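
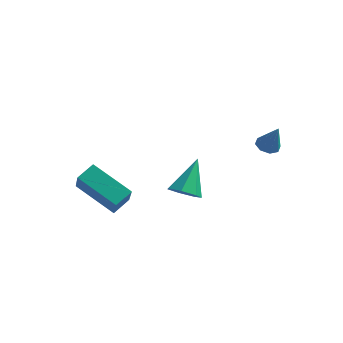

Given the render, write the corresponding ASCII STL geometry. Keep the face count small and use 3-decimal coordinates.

solid 
facet normal -0.392 0.120 -0.912
outer loop
vertex 4.094 3.97 1.822
vertex 3.562 4.056 2.062
vertex 4.013 4.405 1.914
endloop
endfacet
facet normal 0.983 0.184 -0.005
outer loop
vertex 4.094 3.97 1.822
vertex 4.013 4.405 1.914
vertex 4.118 3.884 3.358
endloop
endfacet
facet normal -0.393 0.121 -0.912
outer loop
vertex 4.013 4.405 1.914
vertex 3.562 4.056 2.062
vertex 3.668 4.635 2.093
endloop
endfacet
facet normal 0.619 0.752 0.226
outer loop
vertex 4.013 4.405 1.914
vertex 3.668 4.635 2.093
vertex 4.118 3.884 3.358
endloop
endfacet
facet normal -0.393 0.121 -0.912
outer loop
vertex 3.668 4.635 2.093
vertex 3.562 4.056 2.062
vertex 3.261 4.526 2.254
endloop
endfacet
facet normal -0.025 0.856 0.517
outer loop
vertex 3.668 4.635 2.093
vertex 3.261 4.526 2.254
vertex 4.118 3.884 3.358
endloop
endfacet
facet normal -0.393 0.121 -0.912
outer loop
vertex 3.261 4.526 2.254
vertex 3.562 4.056 2.062
vertex 3.029 4.141 2.303
endloop
endfacet
facet normal -0.572 0.433 0.696
outer loop
vertex 3.261 4.526 2.254
vertex 3.029 4.141 2.303
vertex 4.118 3.884 3.358
endloop
endfacet
facet normal -0.393 0.122 -0.912
outer loop
vertex 3.029 4.141 2.303
vertex 3.562 4.056 2.062
vertex 3.11 3.706 2.21
endloop
endfacet
facet normal -0.702 -0.271 0.658
outer loop
vertex 3.029 4.141 2.303
vertex 3.11 3.706 2.21
vertex 4.118 3.884 3.358
endloop
endfacet
facet normal -0.391 0.119 -0.913
outer loop
vertex 3.11 3.706 2.21
vertex 3.562 4.056 2.062
vertex 3.455 3.476 2.032
endloop
endfacet
facet normal -0.339 -0.838 0.427
outer loop
vertex 3.11 3.706 2.21
vertex 3.455 3.476 2.032
vertex 4.118 3.884 3.358
endloop
endfacet
facet normal -0.393 0.120 -0.912
outer loop
vertex 3.455 3.476 2.032
vertex 3.562 4.056 2.062
vertex 3.862 3.586 1.871
endloop
endfacet
facet normal 0.308 -0.942 0.136
outer loop
vertex 3.455 3.476 2.032
vertex 3.862 3.586 1.871
vertex 4.118 3.884 3.358
endloop
endfacet
facet normal -0.392 0.120 -0.912
outer loop
vertex 3.862 3.586 1.871
vertex 3.562 4.056 2.062
vertex 4.094 3.97 1.822
endloop
endfacet
facet normal 0.853 -0.521 -0.042
outer loop
vertex 3.862 3.586 1.871
vertex 4.094 3.97 1.822
vertex 4.118 3.884 3.358
endloop
endfacet
facet normal -0.366 0.548 -0.752
outer loop
vertex -2.931 -1.492 0.833
vertex -2.617 -0.676 1.275
vertex -1.027 -1.659 -0.216
endloop
endfacet
facet normal -0.321 -0.833 -0.451
outer loop
vertex -0.423 -2.564 1.025
vertex -2.931 -1.492 0.833
vertex -1.027 -1.659 -0.216
endloop
endfacet
facet normal -0.366 0.548 -0.752
outer loop
vertex -1.027 -1.659 -0.216
vertex -2.617 -0.676 1.275
vertex -0.713 -0.843 0.226
endloop
endfacet
facet normal 0.874 -0.076 -0.481
outer loop
vertex -0.713 -0.843 0.226
vertex -0.423 -2.564 1.025
vertex -1.027 -1.659 -0.216
endloop
endfacet
facet normal -0.874 0.076 0.481
outer loop
vertex -2.931 -1.492 0.833
vertex -2.013 -1.581 2.516
vertex -2.617 -0.676 1.275
endloop
endfacet
facet normal -0.321 -0.833 -0.451
outer loop
vertex -2.327 -2.397 2.074
vertex -2.931 -1.492 0.833
vertex -0.423 -2.564 1.025
endloop
endfacet
facet normal -0.874 0.076 0.481
outer loop
vertex -2.327 -2.397 2.074
vertex -2.013 -1.581 2.516
vertex -2.931 -1.492 0.833
endloop
endfacet
facet normal 0.321 0.833 0.451
outer loop
vertex -2.617 -0.676 1.275
vertex -2.013 -1.581 2.516
vertex -0.713 -0.843 0.226
endloop
endfacet
facet normal 0.874 -0.076 -0.481
outer loop
vertex -0.109 -1.748 1.467
vertex -0.423 -2.564 1.025
vertex -0.713 -0.843 0.226
endloop
endfacet
facet normal 0.321 0.833 0.451
outer loop
vertex -0.713 -0.843 0.226
vertex -2.013 -1.581 2.516
vertex -0.109 -1.748 1.467
endloop
endfacet
facet normal 0.366 -0.548 0.752
outer loop
vertex -0.109 -1.748 1.467
vertex -2.327 -2.397 2.074
vertex -0.423 -2.564 1.025
endloop
endfacet
facet normal 0.366 -0.548 0.752
outer loop
vertex -2.013 -1.581 2.516
vertex -2.327 -2.397 2.074
vertex -0.109 -1.748 1.467
endloop
endfacet
facet normal -0.020 -0.666 -0.745
outer loop
vertex 2.684 -0.821 1.349
vertex 1.971 -1.047 1.57
vertex 2.17 -0.487 1.064
endloop
endfacet
facet normal 0.615 0.756 -0.223
outer loop
vertex 2.684 -0.821 1.349
vertex 2.17 -0.487 1.064
vertex 2.009 0.207 2.97
endloop
endfacet
facet normal -0.020 -0.666 -0.745
outer loop
vertex 2.17 -0.487 1.064
vertex 1.971 -1.047 1.57
vertex 1.505 -0.574 1.16
endloop
endfacet
facet normal -0.171 0.921 -0.350
outer loop
vertex 2.17 -0.487 1.064
vertex 1.505 -0.574 1.16
vertex 2.009 0.207 2.97
endloop
endfacet
facet normal -0.020 -0.666 -0.746
outer loop
vertex 1.505 -0.574 1.16
vertex 1.971 -1.047 1.57
vertex 1.192 -1.017 1.564
endloop
endfacet
facet normal -0.823 0.567 -0.016
outer loop
vertex 1.505 -0.574 1.16
vertex 1.192 -1.017 1.564
vertex 2.009 0.207 2.97
endloop
endfacet
facet normal -0.020 -0.667 -0.745
outer loop
vertex 1.192 -1.017 1.564
vertex 1.971 -1.047 1.57
vertex 1.465 -1.482 1.973
endloop
endfacet
facet normal -0.850 -0.037 0.526
outer loop
vertex 1.192 -1.017 1.564
vertex 1.465 -1.482 1.973
vertex 2.009 0.207 2.97
endloop
endfacet
facet normal -0.020 -0.667 -0.745
outer loop
vertex 1.465 -1.482 1.973
vertex 1.971 -1.047 1.57
vertex 2.12 -1.619 2.078
endloop
endfacet
facet normal -0.231 -0.438 0.869
outer loop
vertex 1.465 -1.482 1.973
vertex 2.12 -1.619 2.078
vertex 2.009 0.207 2.97
endloop
endfacet
facet normal -0.020 -0.667 -0.745
outer loop
vertex 2.12 -1.619 2.078
vertex 1.971 -1.047 1.57
vertex 2.662 -1.325 1.8
endloop
endfacet
facet normal 0.567 -0.333 0.753
outer loop
vertex 2.12 -1.619 2.078
vertex 2.662 -1.325 1.8
vertex 2.009 0.207 2.97
endloop
endfacet
facet normal -0.020 -0.666 -0.745
outer loop
vertex 2.662 -1.325 1.8
vertex 1.971 -1.047 1.57
vertex 2.684 -0.821 1.349
endloop
endfacet
facet normal 0.943 0.198 0.267
outer loop
vertex 2.662 -1.325 1.8
vertex 2.684 -0.821 1.349
vertex 2.009 0.207 2.97
endloop
endfacet

endsolid


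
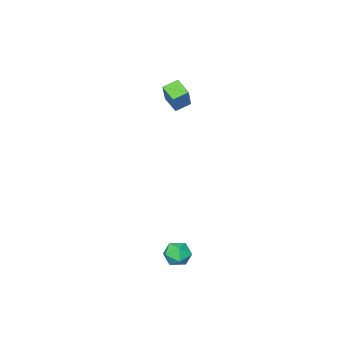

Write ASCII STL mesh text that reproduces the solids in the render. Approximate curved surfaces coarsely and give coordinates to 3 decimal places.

solid 
facet normal -0.894 0.256 0.367
outer loop
vertex -2.988 -3.702 2.984
vertex -2.204 -2.951 4.37
vertex -2.943 -2.843 2.494
endloop
endfacet
facet normal -0.446 -0.426 -0.787
outer loop
vertex -2.156 -3.069 2.17
vertex -2.988 -3.702 2.984
vertex -2.943 -2.843 2.494
endloop
endfacet
facet normal -0.894 0.257 0.367
outer loop
vertex -2.943 -2.843 2.494
vertex -2.204 -2.951 4.37
vertex -2.159 -2.093 3.879
endloop
endfacet
facet normal 0.045 0.868 -0.495
outer loop
vertex -2.159 -2.093 3.879
vertex -2.156 -3.069 2.17
vertex -2.943 -2.843 2.494
endloop
endfacet
facet normal -0.045 -0.867 0.496
outer loop
vertex -2.988 -3.702 2.984
vertex -1.417 -3.177 4.046
vertex -2.204 -2.951 4.37
endloop
endfacet
facet normal -0.445 -0.427 -0.787
outer loop
vertex -2.201 -3.927 2.661
vertex -2.988 -3.702 2.984
vertex -2.156 -3.069 2.17
endloop
endfacet
facet normal -0.045 -0.868 0.495
outer loop
vertex -2.201 -3.927 2.661
vertex -1.417 -3.177 4.046
vertex -2.988 -3.702 2.984
endloop
endfacet
facet normal 0.446 0.427 0.787
outer loop
vertex -2.204 -2.951 4.37
vertex -1.417 -3.177 4.046
vertex -2.159 -2.093 3.879
endloop
endfacet
facet normal 0.045 0.868 -0.495
outer loop
vertex -1.372 -2.318 3.556
vertex -2.156 -3.069 2.17
vertex -2.159 -2.093 3.879
endloop
endfacet
facet normal 0.445 0.426 0.788
outer loop
vertex -2.159 -2.093 3.879
vertex -1.417 -3.177 4.046
vertex -1.372 -2.318 3.556
endloop
endfacet
facet normal 0.894 -0.257 -0.367
outer loop
vertex -1.372 -2.318 3.556
vertex -2.201 -3.927 2.661
vertex -2.156 -3.069 2.17
endloop
endfacet
facet normal 0.894 -0.256 -0.367
outer loop
vertex -1.417 -3.177 4.046
vertex -2.201 -3.927 2.661
vertex -1.372 -2.318 3.556
endloop
endfacet
facet normal -0.898 0.359 0.255
outer loop
vertex 2.79 3.984 -2.509
vertex 2.462 3.406 -2.85
vertex 2.648 3.358 -2.128
endloop
endfacet
facet normal -0.403 0.541 0.738
outer loop
vertex 2.79 3.984 -2.509
vertex 2.648 3.358 -2.128
vertex 3.298 3.713 -2.033
endloop
endfacet
facet normal 0.108 0.909 0.402
outer loop
vertex 2.79 3.984 -2.509
vertex 3.298 3.713 -2.033
vertex 3.513 3.981 -2.696
endloop
endfacet
facet normal -0.070 0.956 -0.287
outer loop
vertex 2.79 3.984 -2.509
vertex 3.513 3.981 -2.696
vertex 2.997 3.792 -3.2
endloop
endfacet
facet normal -0.691 0.616 -0.378
outer loop
vertex 2.79 3.984 -2.509
vertex 2.997 3.792 -3.2
vertex 2.462 3.406 -2.85
endloop
endfacet
facet normal -0.112 -0.060 0.992
outer loop
vertex 3.298 3.713 -2.033
vertex 2.648 3.358 -2.128
vertex 3.283 2.968 -2.08
endloop
endfacet
facet normal -0.911 -0.354 0.211
outer loop
vertex 2.648 3.358 -2.128
vertex 2.462 3.406 -2.85
vertex 2.767 2.779 -2.584
endloop
endfacet
facet normal -0.578 0.063 -0.814
outer loop
vertex 2.462 3.406 -2.85
vertex 2.997 3.792 -3.2
vertex 2.982 3.047 -3.247
endloop
endfacet
facet normal 0.426 0.612 -0.666
outer loop
vertex 2.997 3.792 -3.2
vertex 3.513 3.981 -2.696
vertex 3.632 3.402 -3.152
endloop
endfacet
facet normal 0.714 0.538 0.449
outer loop
vertex 3.513 3.981 -2.696
vertex 3.298 3.713 -2.033
vertex 3.818 3.354 -2.43
endloop
endfacet
facet normal 0.070 -0.956 0.287
outer loop
vertex 3.49 2.776 -2.771
vertex 3.283 2.968 -2.08
vertex 2.767 2.779 -2.584
endloop
endfacet
facet normal -0.108 -0.909 -0.402
outer loop
vertex 3.49 2.776 -2.771
vertex 2.767 2.779 -2.584
vertex 2.982 3.047 -3.247
endloop
endfacet
facet normal 0.403 -0.541 -0.738
outer loop
vertex 3.49 2.776 -2.771
vertex 2.982 3.047 -3.247
vertex 3.632 3.402 -3.152
endloop
endfacet
facet normal 0.898 -0.359 -0.255
outer loop
vertex 3.49 2.776 -2.771
vertex 3.632 3.402 -3.152
vertex 3.818 3.354 -2.43
endloop
endfacet
facet normal 0.691 -0.616 0.378
outer loop
vertex 3.49 2.776 -2.771
vertex 3.818 3.354 -2.43
vertex 3.283 2.968 -2.08
endloop
endfacet
facet normal -0.426 -0.612 0.666
outer loop
vertex 2.767 2.779 -2.584
vertex 3.283 2.968 -2.08
vertex 2.648 3.358 -2.128
endloop
endfacet
facet normal -0.714 -0.538 -0.449
outer loop
vertex 2.982 3.047 -3.247
vertex 2.767 2.779 -2.584
vertex 2.462 3.406 -2.85
endloop
endfacet
facet normal 0.112 0.060 -0.992
outer loop
vertex 3.632 3.402 -3.152
vertex 2.982 3.047 -3.247
vertex 2.997 3.792 -3.2
endloop
endfacet
facet normal 0.911 0.354 -0.211
outer loop
vertex 3.818 3.354 -2.43
vertex 3.632 3.402 -3.152
vertex 3.513 3.981 -2.696
endloop
endfacet
facet normal 0.578 -0.063 0.814
outer loop
vertex 3.283 2.968 -2.08
vertex 3.818 3.354 -2.43
vertex 3.298 3.713 -2.033
endloop
endfacet

endsolid


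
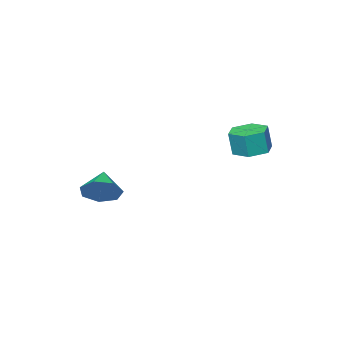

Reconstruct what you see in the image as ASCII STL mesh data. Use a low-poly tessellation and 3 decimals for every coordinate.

solid 
facet normal 0.596 0.606 -0.527
outer loop
vertex 1.328 -2.832 -1.245
vertex 0.783 -3.0 -2.054
vertex 0.671 -2.294 -1.369
endloop
endfacet
facet normal -0.111 0.092 0.990
outer loop
vertex 1.328 -2.832 -1.245
vertex 0.671 -2.294 -1.369
vertex -0.063 -3.86 -1.306
endloop
endfacet
facet normal 0.596 0.606 -0.527
outer loop
vertex 0.671 -2.294 -1.369
vertex 0.783 -3.0 -2.054
vertex 0.098 -2.287 -2.009
endloop
endfacet
facet normal -0.696 0.351 0.627
outer loop
vertex 0.671 -2.294 -1.369
vertex 0.098 -2.287 -2.009
vertex -0.063 -3.86 -1.306
endloop
endfacet
facet normal 0.596 0.606 -0.527
outer loop
vertex 0.098 -2.287 -2.009
vertex 0.783 -3.0 -2.054
vertex 0.041 -2.817 -2.683
endloop
endfacet
facet normal -0.995 0.103 0.003
outer loop
vertex 0.098 -2.287 -2.009
vertex 0.041 -2.817 -2.683
vertex -0.063 -3.86 -1.306
endloop
endfacet
facet normal 0.596 0.606 -0.527
outer loop
vertex 0.041 -2.817 -2.683
vertex 0.783 -3.0 -2.054
vertex 0.543 -3.485 -2.883
endloop
endfacet
facet normal -0.783 -0.465 -0.412
outer loop
vertex 0.041 -2.817 -2.683
vertex 0.543 -3.485 -2.883
vertex -0.063 -3.86 -1.306
endloop
endfacet
facet normal 0.595 0.606 -0.527
outer loop
vertex 0.543 -3.485 -2.883
vertex 0.783 -3.0 -2.054
vertex 1.226 -3.787 -2.459
endloop
endfacet
facet normal -0.220 -0.927 -0.305
outer loop
vertex 0.543 -3.485 -2.883
vertex 1.226 -3.787 -2.459
vertex -0.063 -3.86 -1.306
endloop
endfacet
facet normal 0.596 0.606 -0.527
outer loop
vertex 1.226 -3.787 -2.459
vertex 0.783 -3.0 -2.054
vertex 1.575 -3.497 -1.73
endloop
endfacet
facet normal 0.269 -0.932 0.242
outer loop
vertex 1.226 -3.787 -2.459
vertex 1.575 -3.497 -1.73
vertex -0.063 -3.86 -1.306
endloop
endfacet
facet normal 0.596 0.606 -0.527
outer loop
vertex 1.575 -3.497 -1.73
vertex 0.783 -3.0 -2.054
vertex 1.328 -2.832 -1.245
endloop
endfacet
facet normal 0.318 -0.479 0.818
outer loop
vertex 1.575 -3.497 -1.73
vertex 1.328 -2.832 -1.245
vertex -0.063 -3.86 -1.306
endloop
endfacet
facet normal -0.148 0.069 -0.987
outer loop
vertex -2.278 2.134 0.911
vertex -3.09 2.492 1.058
vertex -2.37 3.026 0.987
endloop
endfacet
facet normal 0.984 0.113 -0.140
outer loop
vertex -2.278 2.134 0.911
vertex -2.37 3.026 0.987
vertex -2.097 2.05 2.115
endloop
endfacet
facet normal 0.984 0.113 -0.140
outer loop
vertex -2.097 2.05 2.115
vertex -2.37 3.026 0.987
vertex -2.189 2.942 2.191
endloop
endfacet
facet normal 0.148 -0.069 0.987
outer loop
vertex -2.097 2.05 2.115
vertex -2.189 2.942 2.191
vertex -2.91 2.408 2.262
endloop
endfacet
facet normal -0.148 0.069 -0.987
outer loop
vertex -2.37 3.026 0.987
vertex -3.09 2.492 1.058
vertex -3.182 3.384 1.134
endloop
endfacet
facet normal 0.404 0.915 0.003
outer loop
vertex -2.37 3.026 0.987
vertex -3.182 3.384 1.134
vertex -2.189 2.942 2.191
endloop
endfacet
facet normal 0.404 0.915 0.003
outer loop
vertex -2.189 2.942 2.191
vertex -3.182 3.384 1.134
vertex -3.001 3.3 2.338
endloop
endfacet
facet normal 0.148 -0.069 0.987
outer loop
vertex -2.189 2.942 2.191
vertex -3.001 3.3 2.338
vertex -2.91 2.408 2.262
endloop
endfacet
facet normal -0.148 0.069 -0.987
outer loop
vertex -3.182 3.384 1.134
vertex -3.09 2.492 1.058
vertex -3.903 2.85 1.205
endloop
endfacet
facet normal -0.580 0.802 0.143
outer loop
vertex -3.182 3.384 1.134
vertex -3.903 2.85 1.205
vertex -3.001 3.3 2.338
endloop
endfacet
facet normal -0.580 0.802 0.143
outer loop
vertex -3.001 3.3 2.338
vertex -3.903 2.85 1.205
vertex -3.722 2.766 2.409
endloop
endfacet
facet normal 0.148 -0.069 0.987
outer loop
vertex -3.001 3.3 2.338
vertex -3.722 2.766 2.409
vertex -2.91 2.408 2.262
endloop
endfacet
facet normal -0.148 0.069 -0.987
outer loop
vertex -3.903 2.85 1.205
vertex -3.09 2.492 1.058
vertex -3.811 1.958 1.129
endloop
endfacet
facet normal -0.984 -0.113 0.140
outer loop
vertex -3.903 2.85 1.205
vertex -3.811 1.958 1.129
vertex -3.722 2.766 2.409
endloop
endfacet
facet normal -0.984 -0.113 0.140
outer loop
vertex -3.722 2.766 2.409
vertex -3.811 1.958 1.129
vertex -3.63 1.874 2.333
endloop
endfacet
facet normal 0.148 -0.069 0.987
outer loop
vertex -3.722 2.766 2.409
vertex -3.63 1.874 2.333
vertex -2.91 2.408 2.262
endloop
endfacet
facet normal -0.148 0.069 -0.987
outer loop
vertex -3.811 1.958 1.129
vertex -3.09 2.492 1.058
vertex -2.999 1.6 0.982
endloop
endfacet
facet normal -0.404 -0.915 -0.003
outer loop
vertex -3.811 1.958 1.129
vertex -2.999 1.6 0.982
vertex -3.63 1.874 2.333
endloop
endfacet
facet normal -0.404 -0.915 -0.003
outer loop
vertex -3.63 1.874 2.333
vertex -2.999 1.6 0.982
vertex -2.818 1.516 2.186
endloop
endfacet
facet normal 0.148 -0.069 0.987
outer loop
vertex -3.63 1.874 2.333
vertex -2.818 1.516 2.186
vertex -2.91 2.408 2.262
endloop
endfacet
facet normal -0.148 0.069 -0.987
outer loop
vertex -2.999 1.6 0.982
vertex -3.09 2.492 1.058
vertex -2.278 2.134 0.911
endloop
endfacet
facet normal 0.580 -0.802 -0.143
outer loop
vertex -2.999 1.6 0.982
vertex -2.278 2.134 0.911
vertex -2.818 1.516 2.186
endloop
endfacet
facet normal 0.580 -0.802 -0.143
outer loop
vertex -2.818 1.516 2.186
vertex -2.278 2.134 0.911
vertex -2.097 2.05 2.115
endloop
endfacet
facet normal 0.148 -0.069 0.987
outer loop
vertex -2.818 1.516 2.186
vertex -2.097 2.05 2.115
vertex -2.91 2.408 2.262
endloop
endfacet

endsolid


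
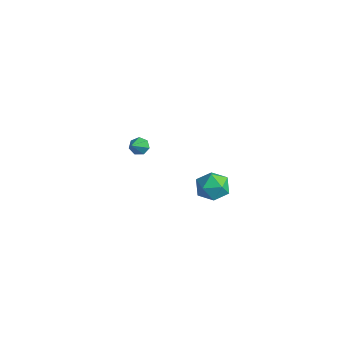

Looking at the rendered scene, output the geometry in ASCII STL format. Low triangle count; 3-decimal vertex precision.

solid 
facet normal -0.527 0.569 -0.632
outer loop
vertex 0.215 -2.766 2.938
vertex -0.217 -2.772 3.293
vertex 0.207 -2.409 3.266
endloop
endfacet
facet normal 0.957 0.207 -0.202
outer loop
vertex 0.215 -2.766 2.938
vertex 0.207 -2.409 3.266
vertex 0.777 -3.848 4.487
endloop
endfacet
facet normal -0.527 0.568 -0.632
outer loop
vertex 0.207 -2.409 3.266
vertex -0.217 -2.772 3.293
vertex -0.121 -2.325 3.615
endloop
endfacet
facet normal 0.636 0.630 0.446
outer loop
vertex 0.207 -2.409 3.266
vertex -0.121 -2.325 3.615
vertex 0.777 -3.848 4.487
endloop
endfacet
facet normal -0.527 0.568 -0.632
outer loop
vertex -0.121 -2.325 3.615
vertex -0.217 -2.772 3.293
vertex -0.521 -2.578 3.721
endloop
endfacet
facet normal -0.062 0.468 0.882
outer loop
vertex -0.121 -2.325 3.615
vertex -0.521 -2.578 3.721
vertex 0.777 -3.848 4.487
endloop
endfacet
facet normal -0.527 0.568 -0.632
outer loop
vertex -0.521 -2.578 3.721
vertex -0.217 -2.772 3.293
vertex -0.693 -2.978 3.505
endloop
endfacet
facet normal -0.611 -0.156 0.776
outer loop
vertex -0.521 -2.578 3.721
vertex -0.693 -2.978 3.505
vertex 0.777 -3.848 4.487
endloop
endfacet
facet normal -0.527 0.569 -0.631
outer loop
vertex -0.693 -2.978 3.505
vertex -0.217 -2.772 3.293
vertex -0.507 -3.223 3.129
endloop
endfacet
facet normal -0.598 -0.774 0.209
outer loop
vertex -0.693 -2.978 3.505
vertex -0.507 -3.223 3.129
vertex 0.777 -3.848 4.487
endloop
endfacet
facet normal -0.527 0.568 -0.632
outer loop
vertex -0.507 -3.223 3.129
vertex -0.217 -2.772 3.293
vertex -0.102 -3.129 2.876
endloop
endfacet
facet normal -0.032 -0.919 -0.393
outer loop
vertex -0.507 -3.223 3.129
vertex -0.102 -3.129 2.876
vertex 0.777 -3.848 4.487
endloop
endfacet
facet normal -0.527 0.568 -0.632
outer loop
vertex -0.102 -3.129 2.876
vertex -0.217 -2.772 3.293
vertex 0.215 -2.766 2.938
endloop
endfacet
facet normal 0.662 -0.480 -0.575
outer loop
vertex -0.102 -3.129 2.876
vertex 0.215 -2.766 2.938
vertex 0.777 -3.848 4.487
endloop
endfacet
facet normal 0.405 0.348 0.846
outer loop
vertex -1.284 3.57 -2.924
vertex -1.545 2.658 -2.424
vertex -0.596 2.748 -2.916
endloop
endfacet
facet normal 0.736 0.619 0.274
outer loop
vertex -1.284 3.57 -2.924
vertex -0.596 2.748 -2.916
vertex -0.74 3.317 -3.813
endloop
endfacet
facet normal 0.250 0.961 -0.121
outer loop
vertex -1.284 3.57 -2.924
vertex -0.74 3.317 -3.813
vertex -1.778 3.579 -3.876
endloop
endfacet
facet normal -0.381 0.901 0.206
outer loop
vertex -1.284 3.57 -2.924
vertex -1.778 3.579 -3.876
vertex -2.276 3.172 -3.018
endloop
endfacet
facet normal -0.286 0.522 0.804
outer loop
vertex -1.284 3.57 -2.924
vertex -2.276 3.172 -3.018
vertex -1.545 2.658 -2.424
endloop
endfacet
facet normal 0.991 0.076 -0.111
outer loop
vertex -0.74 3.317 -3.813
vertex -0.596 2.748 -2.916
vertex -0.664 2.248 -3.862
endloop
endfacet
facet normal 0.456 -0.363 0.813
outer loop
vertex -0.596 2.748 -2.916
vertex -1.545 2.658 -2.424
vertex -1.162 1.841 -3.004
endloop
endfacet
facet normal -0.662 -0.081 0.745
outer loop
vertex -1.545 2.658 -2.424
vertex -2.276 3.172 -3.018
vertex -2.2 2.103 -3.067
endloop
endfacet
facet normal -0.817 0.532 -0.222
outer loop
vertex -2.276 3.172 -3.018
vertex -1.778 3.579 -3.876
vertex -2.344 2.672 -3.964
endloop
endfacet
facet normal 0.204 0.629 -0.751
outer loop
vertex -1.778 3.579 -3.876
vertex -0.74 3.317 -3.813
vertex -1.395 2.762 -4.456
endloop
endfacet
facet normal 0.381 -0.901 -0.206
outer loop
vertex -1.656 1.85 -3.956
vertex -0.664 2.248 -3.862
vertex -1.162 1.841 -3.004
endloop
endfacet
facet normal -0.250 -0.961 0.121
outer loop
vertex -1.656 1.85 -3.956
vertex -1.162 1.841 -3.004
vertex -2.2 2.103 -3.067
endloop
endfacet
facet normal -0.736 -0.619 -0.274
outer loop
vertex -1.656 1.85 -3.956
vertex -2.2 2.103 -3.067
vertex -2.344 2.672 -3.964
endloop
endfacet
facet normal -0.405 -0.348 -0.846
outer loop
vertex -1.656 1.85 -3.956
vertex -2.344 2.672 -3.964
vertex -1.395 2.762 -4.456
endloop
endfacet
facet normal 0.286 -0.522 -0.804
outer loop
vertex -1.656 1.85 -3.956
vertex -1.395 2.762 -4.456
vertex -0.664 2.248 -3.862
endloop
endfacet
facet normal 0.817 -0.532 0.222
outer loop
vertex -1.162 1.841 -3.004
vertex -0.664 2.248 -3.862
vertex -0.596 2.748 -2.916
endloop
endfacet
facet normal -0.204 -0.629 0.751
outer loop
vertex -2.2 2.103 -3.067
vertex -1.162 1.841 -3.004
vertex -1.545 2.658 -2.424
endloop
endfacet
facet normal -0.991 -0.076 0.111
outer loop
vertex -2.344 2.672 -3.964
vertex -2.2 2.103 -3.067
vertex -2.276 3.172 -3.018
endloop
endfacet
facet normal -0.456 0.363 -0.813
outer loop
vertex -1.395 2.762 -4.456
vertex -2.344 2.672 -3.964
vertex -1.778 3.579 -3.876
endloop
endfacet
facet normal 0.662 0.081 -0.745
outer loop
vertex -0.664 2.248 -3.862
vertex -1.395 2.762 -4.456
vertex -0.74 3.317 -3.813
endloop
endfacet

endsolid


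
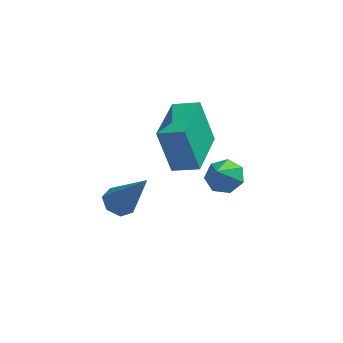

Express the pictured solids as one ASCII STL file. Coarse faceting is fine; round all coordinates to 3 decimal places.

solid 
facet normal -0.953 0.090 -0.288
outer loop
vertex -2.638 -2.23 2.067
vertex -2.413 -0.073 1.997
vertex -2.077 -2.35 0.172
endloop
endfacet
facet normal -0.103 -0.994 0.032
outer loop
vertex -1.047 -2.447 0.483
vertex -2.638 -2.23 2.067
vertex -2.077 -2.35 0.172
endloop
endfacet
facet normal -0.953 0.090 -0.288
outer loop
vertex -2.077 -2.35 0.172
vertex -2.413 -0.073 1.997
vertex -1.852 -0.193 0.102
endloop
endfacet
facet normal 0.283 -0.061 -0.957
outer loop
vertex -1.852 -0.193 0.102
vertex -1.047 -2.447 0.483
vertex -2.077 -2.35 0.172
endloop
endfacet
facet normal -0.283 0.061 0.957
outer loop
vertex -2.638 -2.23 2.067
vertex -1.383 -0.17 2.308
vertex -2.413 -0.073 1.997
endloop
endfacet
facet normal -0.103 -0.994 0.032
outer loop
vertex -1.608 -2.327 2.378
vertex -2.638 -2.23 2.067
vertex -1.047 -2.447 0.483
endloop
endfacet
facet normal -0.283 0.061 0.957
outer loop
vertex -1.608 -2.327 2.378
vertex -1.383 -0.17 2.308
vertex -2.638 -2.23 2.067
endloop
endfacet
facet normal 0.103 0.994 -0.032
outer loop
vertex -2.413 -0.073 1.997
vertex -1.383 -0.17 2.308
vertex -1.852 -0.193 0.102
endloop
endfacet
facet normal 0.283 -0.061 -0.957
outer loop
vertex -0.822 -0.29 0.413
vertex -1.047 -2.447 0.483
vertex -1.852 -0.193 0.102
endloop
endfacet
facet normal 0.103 0.994 -0.032
outer loop
vertex -1.852 -0.193 0.102
vertex -1.383 -0.17 2.308
vertex -0.822 -0.29 0.413
endloop
endfacet
facet normal 0.953 -0.090 0.288
outer loop
vertex -0.822 -0.29 0.413
vertex -1.608 -2.327 2.378
vertex -1.047 -2.447 0.483
endloop
endfacet
facet normal 0.953 -0.090 0.288
outer loop
vertex -1.383 -0.17 2.308
vertex -1.608 -2.327 2.378
vertex -0.822 -0.29 0.413
endloop
endfacet
facet normal 0.167 0.627 -0.761
outer loop
vertex 0.141 0.926 -3.044
vertex -0.617 1.179 -3.002
vertex 0.026 1.467 -2.624
endloop
endfacet
facet normal 0.757 -0.293 0.584
outer loop
vertex 0.141 0.926 -3.044
vertex 0.026 1.467 -2.624
vertex -0.823 0.401 -2.058
endloop
endfacet
facet normal 0.167 0.626 -0.761
outer loop
vertex 0.026 1.467 -2.624
vertex -0.617 1.179 -3.002
vertex -0.573 1.791 -2.489
endloop
endfacet
facet normal 0.329 0.225 0.917
outer loop
vertex 0.026 1.467 -2.624
vertex -0.573 1.791 -2.489
vertex -0.823 0.401 -2.058
endloop
endfacet
facet normal 0.166 0.626 -0.762
outer loop
vertex -0.573 1.791 -2.489
vertex -0.617 1.179 -3.002
vertex -1.205 1.653 -2.74
endloop
endfacet
facet normal -0.410 0.337 0.848
outer loop
vertex -0.573 1.791 -2.489
vertex -1.205 1.653 -2.74
vertex -0.823 0.401 -2.058
endloop
endfacet
facet normal 0.166 0.627 -0.761
outer loop
vertex -1.205 1.653 -2.74
vertex -0.617 1.179 -3.002
vertex -1.394 1.158 -3.189
endloop
endfacet
facet normal -0.903 -0.043 0.427
outer loop
vertex -1.205 1.653 -2.74
vertex -1.394 1.158 -3.189
vertex -0.823 0.401 -2.058
endloop
endfacet
facet normal 0.166 0.627 -0.761
outer loop
vertex -1.394 1.158 -3.189
vertex -0.617 1.179 -3.002
vertex -0.998 0.679 -3.497
endloop
endfacet
facet normal -0.779 -0.627 -0.026
outer loop
vertex -1.394 1.158 -3.189
vertex -0.998 0.679 -3.497
vertex -0.823 0.401 -2.058
endloop
endfacet
facet normal 0.167 0.627 -0.761
outer loop
vertex -0.998 0.679 -3.497
vertex -0.617 1.179 -3.002
vertex -0.314 0.576 -3.432
endloop
endfacet
facet normal -0.131 -0.976 -0.173
outer loop
vertex -0.998 0.679 -3.497
vertex -0.314 0.576 -3.432
vertex -0.823 0.401 -2.058
endloop
endfacet
facet normal 0.167 0.627 -0.761
outer loop
vertex -0.314 0.576 -3.432
vertex -0.617 1.179 -3.002
vertex 0.141 0.926 -3.044
endloop
endfacet
facet normal 0.552 -0.828 0.099
outer loop
vertex -0.314 0.576 -3.432
vertex 0.141 0.926 -3.044
vertex -0.823 0.401 -2.058
endloop
endfacet
facet normal -0.512 0.220 -0.830
outer loop
vertex -3.241 -3.299 -0.862
vertex -3.743 -3.692 -0.657
vertex -3.65 -3.039 -0.541
endloop
endfacet
facet normal 0.613 0.776 0.152
outer loop
vertex -3.241 -3.299 -0.862
vertex -3.65 -3.039 -0.541
vertex -2.637 -4.168 1.137
endloop
endfacet
facet normal -0.512 0.220 -0.830
outer loop
vertex -3.65 -3.039 -0.541
vertex -3.743 -3.692 -0.657
vertex -4.129 -3.271 -0.307
endloop
endfacet
facet normal -0.096 0.798 0.595
outer loop
vertex -3.65 -3.039 -0.541
vertex -4.129 -3.271 -0.307
vertex -2.637 -4.168 1.137
endloop
endfacet
facet normal -0.512 0.220 -0.830
outer loop
vertex -4.129 -3.271 -0.307
vertex -3.743 -3.692 -0.657
vertex -4.318 -3.82 -0.336
endloop
endfacet
facet normal -0.628 0.176 0.758
outer loop
vertex -4.129 -3.271 -0.307
vertex -4.318 -3.82 -0.336
vertex -2.637 -4.168 1.137
endloop
endfacet
facet normal -0.512 0.221 -0.830
outer loop
vertex -4.318 -3.82 -0.336
vertex -3.743 -3.692 -0.657
vertex -4.074 -4.273 -0.607
endloop
endfacet
facet normal -0.584 -0.625 0.519
outer loop
vertex -4.318 -3.82 -0.336
vertex -4.074 -4.273 -0.607
vertex -2.637 -4.168 1.137
endloop
endfacet
facet normal -0.512 0.220 -0.830
outer loop
vertex -4.074 -4.273 -0.607
vertex -3.743 -3.692 -0.657
vertex -3.581 -4.289 -0.915
endloop
endfacet
facet normal 0.003 -0.998 0.057
outer loop
vertex -4.074 -4.273 -0.607
vertex -3.581 -4.289 -0.915
vertex -2.637 -4.168 1.137
endloop
endfacet
facet normal -0.512 0.220 -0.830
outer loop
vertex -3.581 -4.289 -0.915
vertex -3.743 -3.692 -0.657
vertex -3.21 -3.856 -1.029
endloop
endfacet
facet normal 0.692 -0.666 -0.279
outer loop
vertex -3.581 -4.289 -0.915
vertex -3.21 -3.856 -1.029
vertex -2.637 -4.168 1.137
endloop
endfacet
facet normal -0.512 0.220 -0.830
outer loop
vertex -3.21 -3.856 -1.029
vertex -3.743 -3.692 -0.657
vertex -3.241 -3.299 -0.862
endloop
endfacet
facet normal 0.963 0.125 -0.237
outer loop
vertex -3.21 -3.856 -1.029
vertex -3.241 -3.299 -0.862
vertex -2.637 -4.168 1.137
endloop
endfacet

endsolid


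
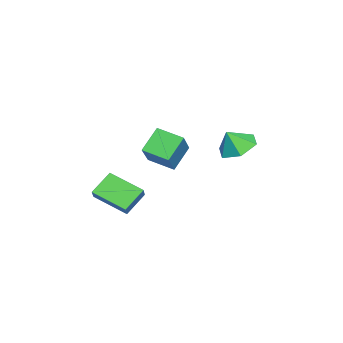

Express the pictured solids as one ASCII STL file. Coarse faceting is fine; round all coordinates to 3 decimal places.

solid 
facet normal -0.672 -0.090 -0.735
outer loop
vertex 0.172 -3.754 -3.05
vertex -0.891 -3.084 -2.16
vertex 0.726 -1.899 -3.783
endloop
endfacet
facet normal 0.690 -0.435 -0.579
outer loop
vertex 1.351 -1.816 -3.1
vertex 0.172 -3.754 -3.05
vertex 0.726 -1.899 -3.783
endloop
endfacet
facet normal -0.672 -0.090 -0.735
outer loop
vertex 0.726 -1.899 -3.783
vertex -0.891 -3.084 -2.16
vertex -0.337 -1.23 -2.893
endloop
endfacet
facet normal 0.268 0.896 -0.354
outer loop
vertex -0.337 -1.23 -2.893
vertex 1.351 -1.816 -3.1
vertex 0.726 -1.899 -3.783
endloop
endfacet
facet normal -0.268 -0.896 0.354
outer loop
vertex 0.172 -3.754 -3.05
vertex -0.266 -3.001 -1.477
vertex -0.891 -3.084 -2.16
endloop
endfacet
facet normal 0.690 -0.435 -0.578
outer loop
vertex 0.797 -3.67 -2.367
vertex 0.172 -3.754 -3.05
vertex 1.351 -1.816 -3.1
endloop
endfacet
facet normal -0.267 -0.896 0.355
outer loop
vertex 0.797 -3.67 -2.367
vertex -0.266 -3.001 -1.477
vertex 0.172 -3.754 -3.05
endloop
endfacet
facet normal -0.690 0.435 0.579
outer loop
vertex -0.891 -3.084 -2.16
vertex -0.266 -3.001 -1.477
vertex -0.337 -1.23 -2.893
endloop
endfacet
facet normal 0.267 0.896 -0.355
outer loop
vertex 0.288 -1.146 -2.21
vertex 1.351 -1.816 -3.1
vertex -0.337 -1.23 -2.893
endloop
endfacet
facet normal -0.690 0.435 0.578
outer loop
vertex -0.337 -1.23 -2.893
vertex -0.266 -3.001 -1.477
vertex 0.288 -1.146 -2.21
endloop
endfacet
facet normal 0.672 0.090 0.735
outer loop
vertex 0.288 -1.146 -2.21
vertex 0.797 -3.67 -2.367
vertex 1.351 -1.816 -3.1
endloop
endfacet
facet normal 0.672 0.090 0.735
outer loop
vertex -0.266 -3.001 -1.477
vertex 0.797 -3.67 -2.367
vertex 0.288 -1.146 -2.21
endloop
endfacet
facet normal -0.660 0.333 0.674
outer loop
vertex -0.23 -0.557 2.002
vertex 0.095 0.857 1.621
vertex -1.77 -0.603 0.517
endloop
endfacet
facet normal -0.217 -0.942 0.254
outer loop
vertex -0.715 -1.137 -0.561
vertex -0.23 -0.557 2.002
vertex -1.77 -0.603 0.517
endloop
endfacet
facet normal -0.660 0.333 0.674
outer loop
vertex -1.77 -0.603 0.517
vertex 0.095 0.857 1.621
vertex -1.445 0.811 0.136
endloop
endfacet
facet normal -0.720 -0.022 -0.694
outer loop
vertex -1.445 0.811 0.136
vertex -0.715 -1.137 -0.561
vertex -1.77 -0.603 0.517
endloop
endfacet
facet normal 0.720 0.022 0.694
outer loop
vertex -0.23 -0.557 2.002
vertex 1.15 0.323 0.543
vertex 0.095 0.857 1.621
endloop
endfacet
facet normal -0.217 -0.942 0.254
outer loop
vertex 0.825 -1.091 0.924
vertex -0.23 -0.557 2.002
vertex -0.715 -1.137 -0.561
endloop
endfacet
facet normal 0.720 0.022 0.694
outer loop
vertex 0.825 -1.091 0.924
vertex 1.15 0.323 0.543
vertex -0.23 -0.557 2.002
endloop
endfacet
facet normal 0.217 0.942 -0.254
outer loop
vertex 0.095 0.857 1.621
vertex 1.15 0.323 0.543
vertex -1.445 0.811 0.136
endloop
endfacet
facet normal -0.720 -0.022 -0.694
outer loop
vertex -0.39 0.277 -0.942
vertex -0.715 -1.137 -0.561
vertex -1.445 0.811 0.136
endloop
endfacet
facet normal 0.217 0.942 -0.254
outer loop
vertex -1.445 0.811 0.136
vertex 1.15 0.323 0.543
vertex -0.39 0.277 -0.942
endloop
endfacet
facet normal 0.660 -0.333 -0.674
outer loop
vertex -0.39 0.277 -0.942
vertex 0.825 -1.091 0.924
vertex -0.715 -1.137 -0.561
endloop
endfacet
facet normal 0.660 -0.333 -0.674
outer loop
vertex 1.15 0.323 0.543
vertex 0.825 -1.091 0.924
vertex -0.39 0.277 -0.942
endloop
endfacet
facet normal -0.223 0.432 -0.874
outer loop
vertex 1.366 3.931 1.343
vertex 0.323 3.596 1.443
vertex 0.628 4.572 1.848
endloop
endfacet
facet normal 0.696 0.279 0.662
outer loop
vertex 1.366 3.931 1.343
vertex 0.628 4.572 1.848
vertex 0.597 3.064 2.517
endloop
endfacet
facet normal -0.223 0.432 -0.874
outer loop
vertex 0.628 4.572 1.848
vertex 0.323 3.596 1.443
vertex -0.415 4.237 1.948
endloop
endfacet
facet normal -0.043 0.406 0.913
outer loop
vertex 0.628 4.572 1.848
vertex -0.415 4.237 1.948
vertex 0.597 3.064 2.517
endloop
endfacet
facet normal -0.223 0.432 -0.874
outer loop
vertex -0.415 4.237 1.948
vertex 0.323 3.596 1.443
vertex -0.72 3.261 1.543
endloop
endfacet
facet normal -0.602 -0.138 0.786
outer loop
vertex -0.415 4.237 1.948
vertex -0.72 3.261 1.543
vertex 0.597 3.064 2.517
endloop
endfacet
facet normal -0.223 0.433 -0.873
outer loop
vertex -0.72 3.261 1.543
vertex 0.323 3.596 1.443
vertex 0.018 2.62 1.037
endloop
endfacet
facet normal -0.423 -0.809 0.408
outer loop
vertex -0.72 3.261 1.543
vertex 0.018 2.62 1.037
vertex 0.597 3.064 2.517
endloop
endfacet
facet normal -0.223 0.433 -0.873
outer loop
vertex 0.018 2.62 1.037
vertex 0.323 3.596 1.443
vertex 1.06 2.956 0.937
endloop
endfacet
facet normal 0.317 -0.935 0.157
outer loop
vertex 0.018 2.62 1.037
vertex 1.06 2.956 0.937
vertex 0.597 3.064 2.517
endloop
endfacet
facet normal -0.223 0.434 -0.873
outer loop
vertex 1.06 2.956 0.937
vertex 0.323 3.596 1.443
vertex 1.366 3.931 1.343
endloop
endfacet
facet normal 0.875 -0.393 0.283
outer loop
vertex 1.06 2.956 0.937
vertex 1.366 3.931 1.343
vertex 0.597 3.064 2.517
endloop
endfacet

endsolid


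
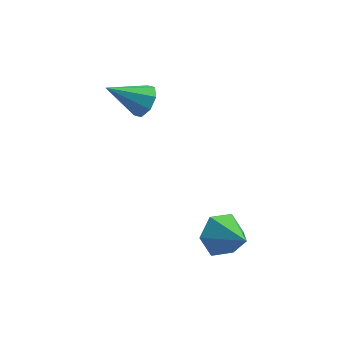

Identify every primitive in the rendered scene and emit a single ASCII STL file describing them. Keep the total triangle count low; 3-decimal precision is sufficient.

solid 
facet normal 0.788 0.208 -0.580
outer loop
vertex -1.092 1.718 -0.064
vertex -1.457 1.398 -0.675
vertex -1.42 2.114 -0.368
endloop
endfacet
facet normal -0.032 0.592 0.806
outer loop
vertex -1.092 1.718 -0.064
vertex -1.42 2.114 -0.368
vertex -2.883 1.022 0.375
endloop
endfacet
facet normal 0.788 0.208 -0.579
outer loop
vertex -1.42 2.114 -0.368
vertex -1.457 1.398 -0.675
vertex -1.769 2.091 -0.851
endloop
endfacet
facet normal -0.469 0.831 0.299
outer loop
vertex -1.42 2.114 -0.368
vertex -1.769 2.091 -0.851
vertex -2.883 1.022 0.375
endloop
endfacet
facet normal 0.788 0.207 -0.580
outer loop
vertex -1.769 2.091 -0.851
vertex -1.457 1.398 -0.675
vertex -1.936 1.662 -1.231
endloop
endfacet
facet normal -0.801 0.540 -0.257
outer loop
vertex -1.769 2.091 -0.851
vertex -1.936 1.662 -1.231
vertex -2.883 1.022 0.375
endloop
endfacet
facet normal 0.788 0.207 -0.580
outer loop
vertex -1.936 1.662 -1.231
vertex -1.457 1.398 -0.675
vertex -1.822 1.078 -1.285
endloop
endfacet
facet normal -0.835 -0.113 -0.538
outer loop
vertex -1.936 1.662 -1.231
vertex -1.822 1.078 -1.285
vertex -2.883 1.022 0.375
endloop
endfacet
facet normal 0.788 0.207 -0.580
outer loop
vertex -1.822 1.078 -1.285
vertex -1.457 1.398 -0.675
vertex -1.495 0.682 -0.982
endloop
endfacet
facet normal -0.551 -0.744 -0.377
outer loop
vertex -1.822 1.078 -1.285
vertex -1.495 0.682 -0.982
vertex -2.883 1.022 0.375
endloop
endfacet
facet normal 0.787 0.207 -0.581
outer loop
vertex -1.495 0.682 -0.982
vertex -1.457 1.398 -0.675
vertex -1.145 0.705 -0.499
endloop
endfacet
facet normal -0.114 -0.985 0.130
outer loop
vertex -1.495 0.682 -0.982
vertex -1.145 0.705 -0.499
vertex -2.883 1.022 0.375
endloop
endfacet
facet normal 0.788 0.207 -0.580
outer loop
vertex -1.145 0.705 -0.499
vertex -1.457 1.398 -0.675
vertex -0.978 1.134 -0.119
endloop
endfacet
facet normal 0.219 -0.693 0.687
outer loop
vertex -1.145 0.705 -0.499
vertex -0.978 1.134 -0.119
vertex -2.883 1.022 0.375
endloop
endfacet
facet normal 0.788 0.208 -0.580
outer loop
vertex -0.978 1.134 -0.119
vertex -1.457 1.398 -0.675
vertex -1.092 1.718 -0.064
endloop
endfacet
facet normal 0.253 -0.042 0.967
outer loop
vertex -0.978 1.134 -0.119
vertex -1.092 1.718 -0.064
vertex -2.883 1.022 0.375
endloop
endfacet
facet normal -0.605 0.611 -0.511
outer loop
vertex 2.378 -3.394 -4.868
vertex 1.918 -3.162 -4.047
vertex 2.685 -2.644 -4.335
endloop
endfacet
facet normal 0.927 -0.129 -0.353
outer loop
vertex 2.378 -3.394 -4.868
vertex 2.685 -2.644 -4.335
vertex 2.902 -4.158 -3.213
endloop
endfacet
facet normal -0.605 0.611 -0.511
outer loop
vertex 2.685 -2.644 -4.335
vertex 1.918 -3.162 -4.047
vertex 2.225 -2.412 -3.514
endloop
endfacet
facet normal 0.846 0.391 0.363
outer loop
vertex 2.685 -2.644 -4.335
vertex 2.225 -2.412 -3.514
vertex 2.902 -4.158 -3.213
endloop
endfacet
facet normal -0.604 0.611 -0.512
outer loop
vertex 2.225 -2.412 -3.514
vertex 1.918 -3.162 -4.047
vertex 1.457 -2.93 -3.226
endloop
endfacet
facet normal 0.195 0.240 0.951
outer loop
vertex 2.225 -2.412 -3.514
vertex 1.457 -2.93 -3.226
vertex 2.902 -4.158 -3.213
endloop
endfacet
facet normal -0.604 0.610 -0.512
outer loop
vertex 1.457 -2.93 -3.226
vertex 1.918 -3.162 -4.047
vertex 1.15 -3.68 -3.758
endloop
endfacet
facet normal -0.373 -0.430 0.822
outer loop
vertex 1.457 -2.93 -3.226
vertex 1.15 -3.68 -3.758
vertex 2.902 -4.158 -3.213
endloop
endfacet
facet normal -0.605 0.611 -0.511
outer loop
vertex 1.15 -3.68 -3.758
vertex 1.918 -3.162 -4.047
vertex 1.61 -3.912 -4.58
endloop
endfacet
facet normal -0.292 -0.951 0.105
outer loop
vertex 1.15 -3.68 -3.758
vertex 1.61 -3.912 -4.58
vertex 2.902 -4.158 -3.213
endloop
endfacet
facet normal -0.604 0.611 -0.511
outer loop
vertex 1.61 -3.912 -4.58
vertex 1.918 -3.162 -4.047
vertex 2.378 -3.394 -4.868
endloop
endfacet
facet normal 0.358 -0.799 -0.482
outer loop
vertex 1.61 -3.912 -4.58
vertex 2.378 -3.394 -4.868
vertex 2.902 -4.158 -3.213
endloop
endfacet

endsolid


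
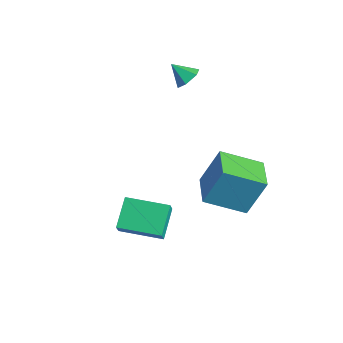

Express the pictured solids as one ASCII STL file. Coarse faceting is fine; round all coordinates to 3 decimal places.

solid 
facet normal -0.868 0.490 -0.079
outer loop
vertex 2.795 -0.096 0.121
vertex 3.697 1.372 -0.681
vertex 2.524 -0.847 -1.559
endloop
endfacet
facet normal -0.475 -0.772 0.422
outer loop
vertex 3.843 -1.592 -1.439
vertex 2.795 -0.096 0.121
vertex 2.524 -0.847 -1.559
endloop
endfacet
facet normal -0.868 0.490 -0.078
outer loop
vertex 2.524 -0.847 -1.559
vertex 3.697 1.372 -0.681
vertex 3.425 0.621 -2.361
endloop
endfacet
facet normal -0.146 -0.404 -0.903
outer loop
vertex 3.425 0.621 -2.361
vertex 3.843 -1.592 -1.439
vertex 2.524 -0.847 -1.559
endloop
endfacet
facet normal 0.146 0.404 0.903
outer loop
vertex 2.795 -0.096 0.121
vertex 5.016 0.627 -0.561
vertex 3.697 1.372 -0.681
endloop
endfacet
facet normal -0.474 -0.773 0.422
outer loop
vertex 4.115 -0.841 0.241
vertex 2.795 -0.096 0.121
vertex 3.843 -1.592 -1.439
endloop
endfacet
facet normal 0.146 0.404 0.903
outer loop
vertex 4.115 -0.841 0.241
vertex 5.016 0.627 -0.561
vertex 2.795 -0.096 0.121
endloop
endfacet
facet normal 0.475 0.772 -0.422
outer loop
vertex 3.697 1.372 -0.681
vertex 5.016 0.627 -0.561
vertex 3.425 0.621 -2.361
endloop
endfacet
facet normal -0.146 -0.404 -0.903
outer loop
vertex 4.745 -0.124 -2.241
vertex 3.843 -1.592 -1.439
vertex 3.425 0.621 -2.361
endloop
endfacet
facet normal 0.474 0.773 -0.422
outer loop
vertex 3.425 0.621 -2.361
vertex 5.016 0.627 -0.561
vertex 4.745 -0.124 -2.241
endloop
endfacet
facet normal 0.868 -0.490 0.079
outer loop
vertex 4.745 -0.124 -2.241
vertex 4.115 -0.841 0.241
vertex 3.843 -1.592 -1.439
endloop
endfacet
facet normal 0.868 -0.490 0.079
outer loop
vertex 5.016 0.627 -0.561
vertex 4.115 -0.841 0.241
vertex 4.745 -0.124 -2.241
endloop
endfacet
facet normal -0.561 0.635 0.531
outer loop
vertex 0.984 -3.364 -2.638
vertex 2.333 -2.101 -2.722
vertex 0.667 -3.072 -3.323
endloop
endfacet
facet normal -0.729 -0.683 0.046
outer loop
vertex 1.487 -3.999 -4.098
vertex 0.984 -3.364 -2.638
vertex 0.667 -3.072 -3.323
endloop
endfacet
facet normal -0.562 0.635 0.530
outer loop
vertex 0.667 -3.072 -3.323
vertex 2.333 -2.101 -2.722
vertex 2.016 -1.809 -3.408
endloop
endfacet
facet normal -0.392 0.361 -0.846
outer loop
vertex 2.016 -1.809 -3.408
vertex 1.487 -3.999 -4.098
vertex 0.667 -3.072 -3.323
endloop
endfacet
facet normal 0.391 -0.362 0.846
outer loop
vertex 0.984 -3.364 -2.638
vertex 3.153 -3.028 -3.497
vertex 2.333 -2.101 -2.722
endloop
endfacet
facet normal -0.729 -0.683 0.046
outer loop
vertex 1.804 -4.291 -3.412
vertex 0.984 -3.364 -2.638
vertex 1.487 -3.999 -4.098
endloop
endfacet
facet normal 0.391 -0.361 0.847
outer loop
vertex 1.804 -4.291 -3.412
vertex 3.153 -3.028 -3.497
vertex 0.984 -3.364 -2.638
endloop
endfacet
facet normal 0.729 0.683 -0.046
outer loop
vertex 2.333 -2.101 -2.722
vertex 3.153 -3.028 -3.497
vertex 2.016 -1.809 -3.408
endloop
endfacet
facet normal -0.391 0.361 -0.847
outer loop
vertex 2.836 -2.736 -4.182
vertex 1.487 -3.999 -4.098
vertex 2.016 -1.809 -3.408
endloop
endfacet
facet normal 0.729 0.683 -0.046
outer loop
vertex 2.016 -1.809 -3.408
vertex 3.153 -3.028 -3.497
vertex 2.836 -2.736 -4.182
endloop
endfacet
facet normal 0.562 -0.635 -0.530
outer loop
vertex 2.836 -2.736 -4.182
vertex 1.804 -4.291 -3.412
vertex 1.487 -3.999 -4.098
endloop
endfacet
facet normal 0.561 -0.635 -0.531
outer loop
vertex 3.153 -3.028 -3.497
vertex 1.804 -4.291 -3.412
vertex 2.836 -2.736 -4.182
endloop
endfacet
facet normal 0.645 0.406 -0.648
outer loop
vertex -0.558 1.027 1.82
vertex -0.944 0.895 1.353
vertex -0.989 1.438 1.649
endloop
endfacet
facet normal -0.022 0.364 0.931
outer loop
vertex -0.558 1.027 1.82
vertex -0.989 1.438 1.649
vertex -1.596 0.485 2.007
endloop
endfacet
facet normal 0.645 0.406 -0.647
outer loop
vertex -0.989 1.438 1.649
vertex -0.944 0.895 1.353
vertex -1.375 1.307 1.182
endloop
endfacet
facet normal -0.694 0.595 0.407
outer loop
vertex -0.989 1.438 1.649
vertex -1.375 1.307 1.182
vertex -1.596 0.485 2.007
endloop
endfacet
facet normal 0.645 0.406 -0.647
outer loop
vertex -1.375 1.307 1.182
vertex -0.944 0.895 1.353
vertex -1.33 0.764 0.886
endloop
endfacet
facet normal -0.974 0.040 -0.221
outer loop
vertex -1.375 1.307 1.182
vertex -1.33 0.764 0.886
vertex -1.596 0.485 2.007
endloop
endfacet
facet normal 0.645 0.406 -0.647
outer loop
vertex -1.33 0.764 0.886
vertex -0.944 0.895 1.353
vertex -0.899 0.352 1.057
endloop
endfacet
facet normal -0.583 -0.745 -0.324
outer loop
vertex -1.33 0.764 0.886
vertex -0.899 0.352 1.057
vertex -1.596 0.485 2.007
endloop
endfacet
facet normal 0.645 0.406 -0.648
outer loop
vertex -0.899 0.352 1.057
vertex -0.944 0.895 1.353
vertex -0.513 0.484 1.524
endloop
endfacet
facet normal 0.089 -0.975 0.202
outer loop
vertex -0.899 0.352 1.057
vertex -0.513 0.484 1.524
vertex -1.596 0.485 2.007
endloop
endfacet
facet normal 0.645 0.406 -0.648
outer loop
vertex -0.513 0.484 1.524
vertex -0.944 0.895 1.353
vertex -0.558 1.027 1.82
endloop
endfacet
facet normal 0.369 -0.421 0.829
outer loop
vertex -0.513 0.484 1.524
vertex -0.558 1.027 1.82
vertex -1.596 0.485 2.007
endloop
endfacet

endsolid


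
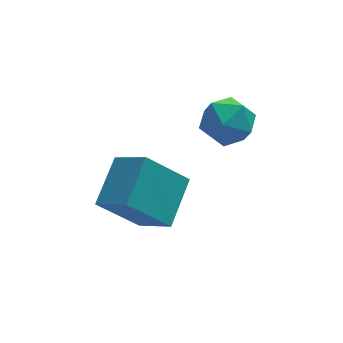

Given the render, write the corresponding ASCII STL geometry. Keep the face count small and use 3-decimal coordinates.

solid 
facet normal -0.697 0.030 0.716
outer loop
vertex 0.526 0.399 -1.288
vertex -0.321 1.427 -2.155
vertex -0.409 -1.087 -2.137
endloop
endfacet
facet normal 0.533 -0.647 0.545
outer loop
vertex 1.021 -1.147 -3.605
vertex 0.526 0.399 -1.288
vertex -0.409 -1.087 -2.137
endloop
endfacet
facet normal -0.698 0.030 0.716
outer loop
vertex -0.409 -1.087 -2.137
vertex -0.321 1.427 -2.155
vertex -1.256 -0.059 -3.005
endloop
endfacet
facet normal -0.479 -0.762 -0.435
outer loop
vertex -1.256 -0.059 -3.005
vertex 1.021 -1.147 -3.605
vertex -0.409 -1.087 -2.137
endloop
endfacet
facet normal 0.479 0.762 0.436
outer loop
vertex 0.526 0.399 -1.288
vertex 1.109 1.367 -3.623
vertex -0.321 1.427 -2.155
endloop
endfacet
facet normal 0.533 -0.647 0.546
outer loop
vertex 1.956 0.339 -2.755
vertex 0.526 0.399 -1.288
vertex 1.021 -1.147 -3.605
endloop
endfacet
facet normal 0.479 0.762 0.436
outer loop
vertex 1.956 0.339 -2.755
vertex 1.109 1.367 -3.623
vertex 0.526 0.399 -1.288
endloop
endfacet
facet normal -0.533 0.647 -0.545
outer loop
vertex -0.321 1.427 -2.155
vertex 1.109 1.367 -3.623
vertex -1.256 -0.059 -3.005
endloop
endfacet
facet normal -0.479 -0.762 -0.436
outer loop
vertex 0.174 -0.119 -4.472
vertex 1.021 -1.147 -3.605
vertex -1.256 -0.059 -3.005
endloop
endfacet
facet normal -0.533 0.647 -0.546
outer loop
vertex -1.256 -0.059 -3.005
vertex 1.109 1.367 -3.623
vertex 0.174 -0.119 -4.472
endloop
endfacet
facet normal 0.697 -0.029 -0.716
outer loop
vertex 0.174 -0.119 -4.472
vertex 1.956 0.339 -2.755
vertex 1.021 -1.147 -3.605
endloop
endfacet
facet normal 0.698 -0.030 -0.716
outer loop
vertex 1.109 1.367 -3.623
vertex 1.956 0.339 -2.755
vertex 0.174 -0.119 -4.472
endloop
endfacet
facet normal -0.139 -0.243 0.960
outer loop
vertex 2.714 0.643 0.918
vertex 2.881 -0.359 0.689
vertex 3.678 0.253 0.959
endloop
endfacet
facet normal 0.130 0.416 0.900
outer loop
vertex 2.714 0.643 0.918
vertex 3.678 0.253 0.959
vertex 3.514 1.195 0.547
endloop
endfacet
facet normal -0.320 0.803 0.503
outer loop
vertex 2.714 0.643 0.918
vertex 3.514 1.195 0.547
vertex 2.616 1.165 0.023
endloop
endfacet
facet normal -0.867 0.383 0.318
outer loop
vertex 2.714 0.643 0.918
vertex 2.616 1.165 0.023
vertex 2.224 0.205 0.111
endloop
endfacet
facet normal -0.755 -0.263 0.601
outer loop
vertex 2.714 0.643 0.918
vertex 2.224 0.205 0.111
vertex 2.881 -0.359 0.689
endloop
endfacet
facet normal 0.749 0.371 0.549
outer loop
vertex 3.514 1.195 0.547
vertex 3.678 0.253 0.959
vertex 4.176 0.535 0.089
endloop
endfacet
facet normal 0.315 -0.695 0.646
outer loop
vertex 3.678 0.253 0.959
vertex 2.881 -0.359 0.689
vertex 3.784 -0.425 0.177
endloop
endfacet
facet normal -0.682 -0.729 0.064
outer loop
vertex 2.881 -0.359 0.689
vertex 2.224 0.205 0.111
vertex 2.886 -0.455 -0.347
endloop
endfacet
facet normal -0.864 0.317 -0.392
outer loop
vertex 2.224 0.205 0.111
vertex 2.616 1.165 0.023
vertex 2.722 0.487 -0.759
endloop
endfacet
facet normal 0.021 0.996 -0.092
outer loop
vertex 2.616 1.165 0.023
vertex 3.514 1.195 0.547
vertex 3.519 1.099 -0.489
endloop
endfacet
facet normal 0.867 -0.383 -0.318
outer loop
vertex 3.686 0.097 -0.718
vertex 4.176 0.535 0.089
vertex 3.784 -0.425 0.177
endloop
endfacet
facet normal 0.320 -0.803 -0.503
outer loop
vertex 3.686 0.097 -0.718
vertex 3.784 -0.425 0.177
vertex 2.886 -0.455 -0.347
endloop
endfacet
facet normal -0.130 -0.416 -0.900
outer loop
vertex 3.686 0.097 -0.718
vertex 2.886 -0.455 -0.347
vertex 2.722 0.487 -0.759
endloop
endfacet
facet normal 0.139 0.243 -0.960
outer loop
vertex 3.686 0.097 -0.718
vertex 2.722 0.487 -0.759
vertex 3.519 1.099 -0.489
endloop
endfacet
facet normal 0.755 0.263 -0.601
outer loop
vertex 3.686 0.097 -0.718
vertex 3.519 1.099 -0.489
vertex 4.176 0.535 0.089
endloop
endfacet
facet normal 0.864 -0.317 0.392
outer loop
vertex 3.784 -0.425 0.177
vertex 4.176 0.535 0.089
vertex 3.678 0.253 0.959
endloop
endfacet
facet normal -0.021 -0.996 0.092
outer loop
vertex 2.886 -0.455 -0.347
vertex 3.784 -0.425 0.177
vertex 2.881 -0.359 0.689
endloop
endfacet
facet normal -0.749 -0.371 -0.549
outer loop
vertex 2.722 0.487 -0.759
vertex 2.886 -0.455 -0.347
vertex 2.224 0.205 0.111
endloop
endfacet
facet normal -0.315 0.695 -0.646
outer loop
vertex 3.519 1.099 -0.489
vertex 2.722 0.487 -0.759
vertex 2.616 1.165 0.023
endloop
endfacet
facet normal 0.682 0.729 -0.064
outer loop
vertex 4.176 0.535 0.089
vertex 3.519 1.099 -0.489
vertex 3.514 1.195 0.547
endloop
endfacet

endsolid


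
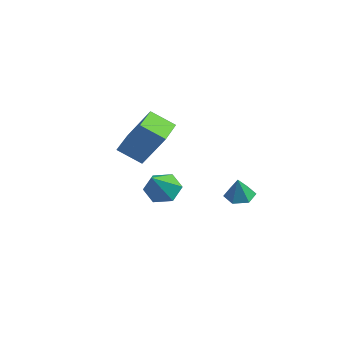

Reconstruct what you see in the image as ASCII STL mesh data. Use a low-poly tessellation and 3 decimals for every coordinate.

solid 
facet normal -0.239 0.252 -0.938
outer loop
vertex -0.02 3.984 -4.125
vertex -0.381 3.389 -4.193
vertex -0.699 3.966 -3.957
endloop
endfacet
facet normal 0.142 0.745 0.652
outer loop
vertex -0.02 3.984 -4.125
vertex -0.699 3.966 -3.957
vertex -0.099 3.091 -3.087
endloop
endfacet
facet normal -0.239 0.252 -0.938
outer loop
vertex -0.699 3.966 -3.957
vertex -0.381 3.389 -4.193
vertex -1.06 3.37 -4.025
endloop
endfacet
facet normal -0.622 0.294 0.725
outer loop
vertex -0.699 3.966 -3.957
vertex -1.06 3.37 -4.025
vertex -0.099 3.091 -3.087
endloop
endfacet
facet normal -0.239 0.252 -0.938
outer loop
vertex -1.06 3.37 -4.025
vertex -0.381 3.389 -4.193
vertex -0.742 2.793 -4.261
endloop
endfacet
facet normal -0.654 -0.566 0.502
outer loop
vertex -1.06 3.37 -4.025
vertex -0.742 2.793 -4.261
vertex -0.099 3.091 -3.087
endloop
endfacet
facet normal -0.239 0.252 -0.938
outer loop
vertex -0.742 2.793 -4.261
vertex -0.381 3.389 -4.193
vertex -0.063 2.812 -4.429
endloop
endfacet
facet normal 0.078 -0.976 0.205
outer loop
vertex -0.742 2.793 -4.261
vertex -0.063 2.812 -4.429
vertex -0.099 3.091 -3.087
endloop
endfacet
facet normal -0.240 0.251 -0.938
outer loop
vertex -0.063 2.812 -4.429
vertex -0.381 3.389 -4.193
vertex 0.298 3.407 -4.362
endloop
endfacet
facet normal 0.841 -0.525 0.132
outer loop
vertex -0.063 2.812 -4.429
vertex 0.298 3.407 -4.362
vertex -0.099 3.091 -3.087
endloop
endfacet
facet normal -0.240 0.253 -0.937
outer loop
vertex 0.298 3.407 -4.362
vertex -0.381 3.389 -4.193
vertex -0.02 3.984 -4.125
endloop
endfacet
facet normal 0.873 0.335 0.355
outer loop
vertex 0.298 3.407 -4.362
vertex -0.02 3.984 -4.125
vertex -0.099 3.091 -3.087
endloop
endfacet
facet normal -0.490 0.566 -0.663
outer loop
vertex 1.856 -0.8 -1.666
vertex 1.339 -1.408 -1.803
vertex 1.181 -0.866 -1.223
endloop
endfacet
facet normal 0.411 0.571 0.711
outer loop
vertex 1.856 -0.8 -1.666
vertex 1.181 -0.866 -1.223
vertex 2.261 -2.472 -0.557
endloop
endfacet
facet normal -0.490 0.566 -0.663
outer loop
vertex 1.181 -0.866 -1.223
vertex 1.339 -1.408 -1.803
vertex 0.664 -1.474 -1.36
endloop
endfacet
facet normal -0.385 0.121 0.915
outer loop
vertex 1.181 -0.866 -1.223
vertex 0.664 -1.474 -1.36
vertex 2.261 -2.472 -0.557
endloop
endfacet
facet normal -0.490 0.566 -0.663
outer loop
vertex 0.664 -1.474 -1.36
vertex 1.339 -1.408 -1.803
vertex 0.822 -2.017 -1.94
endloop
endfacet
facet normal -0.624 -0.648 0.436
outer loop
vertex 0.664 -1.474 -1.36
vertex 0.822 -2.017 -1.94
vertex 2.261 -2.472 -0.557
endloop
endfacet
facet normal -0.490 0.566 -0.663
outer loop
vertex 0.822 -2.017 -1.94
vertex 1.339 -1.408 -1.803
vertex 1.497 -1.951 -2.383
endloop
endfacet
facet normal -0.068 -0.967 -0.247
outer loop
vertex 0.822 -2.017 -1.94
vertex 1.497 -1.951 -2.383
vertex 2.261 -2.472 -0.557
endloop
endfacet
facet normal -0.490 0.566 -0.663
outer loop
vertex 1.497 -1.951 -2.383
vertex 1.339 -1.408 -1.803
vertex 2.014 -1.342 -2.246
endloop
endfacet
facet normal 0.728 -0.516 -0.452
outer loop
vertex 1.497 -1.951 -2.383
vertex 2.014 -1.342 -2.246
vertex 2.261 -2.472 -0.557
endloop
endfacet
facet normal -0.490 0.566 -0.663
outer loop
vertex 2.014 -1.342 -2.246
vertex 1.339 -1.408 -1.803
vertex 1.856 -0.8 -1.666
endloop
endfacet
facet normal 0.967 0.253 0.028
outer loop
vertex 2.014 -1.342 -2.246
vertex 1.856 -0.8 -1.666
vertex 2.261 -2.472 -0.557
endloop
endfacet
facet normal -0.456 -0.311 -0.834
outer loop
vertex -3.659 -0.726 -1.826
vertex -4.729 0.412 -1.665
vertex -2.904 0.086 -2.542
endloop
endfacet
facet normal 0.682 -0.724 -0.103
outer loop
vertex -1.991 0.708 -0.875
vertex -3.659 -0.726 -1.826
vertex -2.904 0.086 -2.542
endloop
endfacet
facet normal -0.456 -0.311 -0.834
outer loop
vertex -2.904 0.086 -2.542
vertex -4.729 0.412 -1.665
vertex -3.973 1.224 -2.381
endloop
endfacet
facet normal 0.572 0.615 -0.543
outer loop
vertex -3.973 1.224 -2.381
vertex -1.991 0.708 -0.875
vertex -2.904 0.086 -2.542
endloop
endfacet
facet normal -0.572 -0.615 0.543
outer loop
vertex -3.659 -0.726 -1.826
vertex -3.816 1.034 0.002
vertex -4.729 0.412 -1.665
endloop
endfacet
facet normal 0.681 -0.725 -0.102
outer loop
vertex -2.747 -0.104 -0.159
vertex -3.659 -0.726 -1.826
vertex -1.991 0.708 -0.875
endloop
endfacet
facet normal -0.573 -0.615 0.543
outer loop
vertex -2.747 -0.104 -0.159
vertex -3.816 1.034 0.002
vertex -3.659 -0.726 -1.826
endloop
endfacet
facet normal -0.681 0.725 0.103
outer loop
vertex -4.729 0.412 -1.665
vertex -3.816 1.034 0.002
vertex -3.973 1.224 -2.381
endloop
endfacet
facet normal 0.572 0.615 -0.543
outer loop
vertex -3.061 1.846 -0.714
vertex -1.991 0.708 -0.875
vertex -3.973 1.224 -2.381
endloop
endfacet
facet normal -0.682 0.724 0.103
outer loop
vertex -3.973 1.224 -2.381
vertex -3.816 1.034 0.002
vertex -3.061 1.846 -0.714
endloop
endfacet
facet normal 0.456 0.311 0.834
outer loop
vertex -3.061 1.846 -0.714
vertex -2.747 -0.104 -0.159
vertex -1.991 0.708 -0.875
endloop
endfacet
facet normal 0.456 0.311 0.834
outer loop
vertex -3.816 1.034 0.002
vertex -2.747 -0.104 -0.159
vertex -3.061 1.846 -0.714
endloop
endfacet

endsolid


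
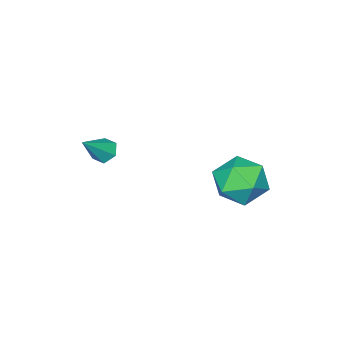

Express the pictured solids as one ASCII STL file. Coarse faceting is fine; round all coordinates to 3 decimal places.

solid 
facet normal -0.246 0.917 0.315
outer loop
vertex 0.371 3.329 -3.287
vertex 0.352 2.955 -2.215
vertex 1.314 3.365 -2.656
endloop
endfacet
facet normal 0.149 0.949 -0.277
outer loop
vertex 0.371 3.329 -3.287
vertex 1.314 3.365 -2.656
vertex 1.369 3.039 -3.742
endloop
endfacet
facet normal -0.190 0.584 -0.789
outer loop
vertex 0.371 3.329 -3.287
vertex 1.369 3.039 -3.742
vertex 0.441 2.427 -3.972
endloop
endfacet
facet normal -0.795 0.327 -0.512
outer loop
vertex 0.371 3.329 -3.287
vertex 0.441 2.427 -3.972
vertex -0.188 2.375 -3.028
endloop
endfacet
facet normal -0.829 0.532 0.171
outer loop
vertex 0.371 3.329 -3.287
vertex -0.188 2.375 -3.028
vertex 0.352 2.955 -2.215
endloop
endfacet
facet normal 0.769 0.621 -0.148
outer loop
vertex 1.369 3.039 -3.742
vertex 1.314 3.365 -2.656
vertex 1.968 2.485 -2.952
endloop
endfacet
facet normal 0.130 0.568 0.812
outer loop
vertex 1.314 3.365 -2.656
vertex 0.352 2.955 -2.215
vertex 1.339 2.433 -2.008
endloop
endfacet
facet normal -0.814 -0.054 0.579
outer loop
vertex 0.352 2.955 -2.215
vertex -0.188 2.375 -3.028
vertex 0.411 1.821 -2.238
endloop
endfacet
facet normal -0.758 -0.386 -0.526
outer loop
vertex -0.188 2.375 -3.028
vertex 0.441 2.427 -3.972
vertex 0.466 1.495 -3.324
endloop
endfacet
facet normal 0.221 0.031 -0.975
outer loop
vertex 0.441 2.427 -3.972
vertex 1.369 3.039 -3.742
vertex 1.428 1.905 -3.765
endloop
endfacet
facet normal 0.795 -0.327 0.512
outer loop
vertex 1.409 1.531 -2.693
vertex 1.968 2.485 -2.952
vertex 1.339 2.433 -2.008
endloop
endfacet
facet normal 0.190 -0.584 0.789
outer loop
vertex 1.409 1.531 -2.693
vertex 1.339 2.433 -2.008
vertex 0.411 1.821 -2.238
endloop
endfacet
facet normal -0.149 -0.949 0.277
outer loop
vertex 1.409 1.531 -2.693
vertex 0.411 1.821 -2.238
vertex 0.466 1.495 -3.324
endloop
endfacet
facet normal 0.246 -0.917 -0.315
outer loop
vertex 1.409 1.531 -2.693
vertex 0.466 1.495 -3.324
vertex 1.428 1.905 -3.765
endloop
endfacet
facet normal 0.829 -0.532 -0.171
outer loop
vertex 1.409 1.531 -2.693
vertex 1.428 1.905 -3.765
vertex 1.968 2.485 -2.952
endloop
endfacet
facet normal 0.758 0.386 0.526
outer loop
vertex 1.339 2.433 -2.008
vertex 1.968 2.485 -2.952
vertex 1.314 3.365 -2.656
endloop
endfacet
facet normal -0.221 -0.031 0.975
outer loop
vertex 0.411 1.821 -2.238
vertex 1.339 2.433 -2.008
vertex 0.352 2.955 -2.215
endloop
endfacet
facet normal -0.769 -0.621 0.148
outer loop
vertex 0.466 1.495 -3.324
vertex 0.411 1.821 -2.238
vertex -0.188 2.375 -3.028
endloop
endfacet
facet normal -0.130 -0.568 -0.812
outer loop
vertex 1.428 1.905 -3.765
vertex 0.466 1.495 -3.324
vertex 0.441 2.427 -3.972
endloop
endfacet
facet normal 0.814 0.054 -0.579
outer loop
vertex 1.968 2.485 -2.952
vertex 1.428 1.905 -3.765
vertex 1.369 3.039 -3.742
endloop
endfacet
facet normal -0.721 0.025 -0.692
outer loop
vertex 3.574 -2.286 -2.747
vertex 3.23 -2.02 -2.379
vertex 3.569 -1.716 -2.721
endloop
endfacet
facet normal 0.886 0.029 -0.462
outer loop
vertex 3.574 -2.286 -2.747
vertex 3.569 -1.716 -2.721
vertex 4.29 -2.06 -1.361
endloop
endfacet
facet normal -0.722 0.026 -0.692
outer loop
vertex 3.569 -1.716 -2.721
vertex 3.23 -2.02 -2.379
vertex 3.225 -1.451 -2.352
endloop
endfacet
facet normal 0.551 0.830 -0.082
outer loop
vertex 3.569 -1.716 -2.721
vertex 3.225 -1.451 -2.352
vertex 4.29 -2.06 -1.361
endloop
endfacet
facet normal -0.722 0.026 -0.692
outer loop
vertex 3.225 -1.451 -2.352
vertex 3.23 -2.02 -2.379
vertex 2.886 -1.755 -2.01
endloop
endfacet
facet normal -0.105 0.793 0.600
outer loop
vertex 3.225 -1.451 -2.352
vertex 2.886 -1.755 -2.01
vertex 4.29 -2.06 -1.361
endloop
endfacet
facet normal -0.722 0.027 -0.692
outer loop
vertex 2.886 -1.755 -2.01
vertex 3.23 -2.02 -2.379
vertex 2.89 -2.324 -2.036
endloop
endfacet
facet normal -0.427 -0.044 0.903
outer loop
vertex 2.886 -1.755 -2.01
vertex 2.89 -2.324 -2.036
vertex 4.29 -2.06 -1.361
endloop
endfacet
facet normal -0.722 0.026 -0.692
outer loop
vertex 2.89 -2.324 -2.036
vertex 3.23 -2.02 -2.379
vertex 3.234 -2.59 -2.405
endloop
endfacet
facet normal -0.093 -0.847 0.524
outer loop
vertex 2.89 -2.324 -2.036
vertex 3.234 -2.59 -2.405
vertex 4.29 -2.06 -1.361
endloop
endfacet
facet normal -0.721 0.027 -0.693
outer loop
vertex 3.234 -2.59 -2.405
vertex 3.23 -2.02 -2.379
vertex 3.574 -2.286 -2.747
endloop
endfacet
facet normal 0.564 -0.810 -0.159
outer loop
vertex 3.234 -2.59 -2.405
vertex 3.574 -2.286 -2.747
vertex 4.29 -2.06 -1.361
endloop
endfacet

endsolid


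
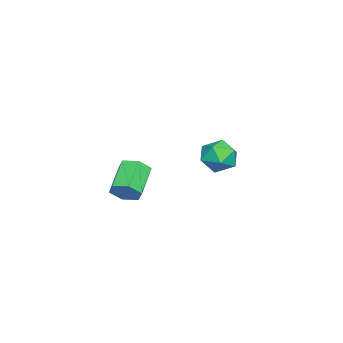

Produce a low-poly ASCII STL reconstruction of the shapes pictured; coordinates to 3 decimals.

solid 
facet normal 0.863 -0.013 -0.505
outer loop
vertex 2.647 -0.498 -1.455
vertex 2.383 -0.06 -1.917
vertex 2.712 0.182 -1.361
endloop
endfacet
facet normal 0.497 -0.165 0.852
outer loop
vertex 2.647 -0.498 -1.455
vertex 2.712 0.182 -1.361
vertex 1.362 -0.479 -0.701
endloop
endfacet
facet normal 0.497 -0.165 0.852
outer loop
vertex 1.362 -0.479 -0.701
vertex 2.712 0.182 -1.361
vertex 1.427 0.201 -0.607
endloop
endfacet
facet normal -0.862 0.012 0.506
outer loop
vertex 1.362 -0.479 -0.701
vertex 1.427 0.201 -0.607
vertex 1.097 -0.04 -1.163
endloop
endfacet
facet normal 0.863 -0.013 -0.505
outer loop
vertex 2.712 0.182 -1.361
vertex 2.383 -0.06 -1.917
vertex 2.448 0.621 -1.823
endloop
endfacet
facet normal 0.331 0.771 0.544
outer loop
vertex 2.712 0.182 -1.361
vertex 2.448 0.621 -1.823
vertex 1.427 0.201 -0.607
endloop
endfacet
facet normal 0.331 0.771 0.544
outer loop
vertex 1.427 0.201 -0.607
vertex 2.448 0.621 -1.823
vertex 1.163 0.64 -1.069
endloop
endfacet
facet normal -0.862 0.014 0.506
outer loop
vertex 1.427 0.201 -0.607
vertex 1.163 0.64 -1.069
vertex 1.097 -0.04 -1.163
endloop
endfacet
facet normal 0.862 -0.012 -0.506
outer loop
vertex 2.448 0.621 -1.823
vertex 2.383 -0.06 -1.917
vertex 2.118 0.379 -2.379
endloop
endfacet
facet normal -0.167 0.936 -0.308
outer loop
vertex 2.448 0.621 -1.823
vertex 2.118 0.379 -2.379
vertex 1.163 0.64 -1.069
endloop
endfacet
facet normal -0.167 0.936 -0.308
outer loop
vertex 1.163 0.64 -1.069
vertex 2.118 0.379 -2.379
vertex 0.833 0.398 -1.625
endloop
endfacet
facet normal -0.862 0.014 0.506
outer loop
vertex 1.163 0.64 -1.069
vertex 0.833 0.398 -1.625
vertex 1.097 -0.04 -1.163
endloop
endfacet
facet normal 0.862 -0.012 -0.506
outer loop
vertex 2.118 0.379 -2.379
vertex 2.383 -0.06 -1.917
vertex 2.053 -0.301 -2.473
endloop
endfacet
facet normal -0.497 0.165 -0.852
outer loop
vertex 2.118 0.379 -2.379
vertex 2.053 -0.301 -2.473
vertex 0.833 0.398 -1.625
endloop
endfacet
facet normal -0.497 0.165 -0.852
outer loop
vertex 0.833 0.398 -1.625
vertex 2.053 -0.301 -2.473
vertex 0.768 -0.282 -1.719
endloop
endfacet
facet normal -0.863 0.013 0.505
outer loop
vertex 0.833 0.398 -1.625
vertex 0.768 -0.282 -1.719
vertex 1.097 -0.04 -1.163
endloop
endfacet
facet normal 0.862 -0.014 -0.506
outer loop
vertex 2.053 -0.301 -2.473
vertex 2.383 -0.06 -1.917
vertex 2.317 -0.74 -2.011
endloop
endfacet
facet normal -0.331 -0.771 -0.544
outer loop
vertex 2.053 -0.301 -2.473
vertex 2.317 -0.74 -2.011
vertex 0.768 -0.282 -1.719
endloop
endfacet
facet normal -0.331 -0.771 -0.544
outer loop
vertex 0.768 -0.282 -1.719
vertex 2.317 -0.74 -2.011
vertex 1.032 -0.721 -1.257
endloop
endfacet
facet normal -0.863 0.013 0.505
outer loop
vertex 0.768 -0.282 -1.719
vertex 1.032 -0.721 -1.257
vertex 1.097 -0.04 -1.163
endloop
endfacet
facet normal 0.862 -0.014 -0.506
outer loop
vertex 2.317 -0.74 -2.011
vertex 2.383 -0.06 -1.917
vertex 2.647 -0.498 -1.455
endloop
endfacet
facet normal 0.167 -0.936 0.308
outer loop
vertex 2.317 -0.74 -2.011
vertex 2.647 -0.498 -1.455
vertex 1.032 -0.721 -1.257
endloop
endfacet
facet normal 0.167 -0.936 0.308
outer loop
vertex 1.032 -0.721 -1.257
vertex 2.647 -0.498 -1.455
vertex 1.362 -0.479 -0.701
endloop
endfacet
facet normal -0.862 0.012 0.506
outer loop
vertex 1.032 -0.721 -1.257
vertex 1.362 -0.479 -0.701
vertex 1.097 -0.04 -1.163
endloop
endfacet
facet normal -0.923 0.180 0.340
outer loop
vertex -3.762 2.887 -2.258
vertex -3.961 1.997 -2.326
vertex -3.61 2.329 -1.549
endloop
endfacet
facet normal -0.456 0.649 0.609
outer loop
vertex -3.762 2.887 -2.258
vertex -3.61 2.329 -1.549
vertex -2.994 2.968 -1.769
endloop
endfacet
facet normal -0.145 0.987 0.065
outer loop
vertex -3.762 2.887 -2.258
vertex -2.994 2.968 -1.769
vertex -2.964 3.032 -2.681
endloop
endfacet
facet normal -0.419 0.729 -0.541
outer loop
vertex -3.762 2.887 -2.258
vertex -2.964 3.032 -2.681
vertex -3.563 2.432 -3.025
endloop
endfacet
facet normal -0.900 0.230 -0.370
outer loop
vertex -3.762 2.887 -2.258
vertex -3.563 2.432 -3.025
vertex -3.961 1.997 -2.326
endloop
endfacet
facet normal 0.049 0.283 0.958
outer loop
vertex -2.994 2.968 -1.769
vertex -3.61 2.329 -1.549
vertex -2.717 2.128 -1.535
endloop
endfacet
facet normal -0.708 -0.475 0.523
outer loop
vertex -3.61 2.329 -1.549
vertex -3.961 1.997 -2.326
vertex -3.316 1.528 -1.879
endloop
endfacet
facet normal -0.670 -0.396 -0.628
outer loop
vertex -3.961 1.997 -2.326
vertex -3.563 2.432 -3.025
vertex -3.286 1.592 -2.791
endloop
endfacet
facet normal 0.107 0.412 -0.905
outer loop
vertex -3.563 2.432 -3.025
vertex -2.964 3.032 -2.681
vertex -2.67 2.231 -3.011
endloop
endfacet
facet normal 0.551 0.831 0.076
outer loop
vertex -2.964 3.032 -2.681
vertex -2.994 2.968 -1.769
vertex -2.319 2.563 -2.234
endloop
endfacet
facet normal 0.419 -0.729 0.541
outer loop
vertex -2.518 1.673 -2.302
vertex -2.717 2.128 -1.535
vertex -3.316 1.528 -1.879
endloop
endfacet
facet normal 0.145 -0.987 -0.065
outer loop
vertex -2.518 1.673 -2.302
vertex -3.316 1.528 -1.879
vertex -3.286 1.592 -2.791
endloop
endfacet
facet normal 0.456 -0.649 -0.609
outer loop
vertex -2.518 1.673 -2.302
vertex -3.286 1.592 -2.791
vertex -2.67 2.231 -3.011
endloop
endfacet
facet normal 0.923 -0.180 -0.340
outer loop
vertex -2.518 1.673 -2.302
vertex -2.67 2.231 -3.011
vertex -2.319 2.563 -2.234
endloop
endfacet
facet normal 0.900 -0.230 0.370
outer loop
vertex -2.518 1.673 -2.302
vertex -2.319 2.563 -2.234
vertex -2.717 2.128 -1.535
endloop
endfacet
facet normal -0.107 -0.412 0.905
outer loop
vertex -3.316 1.528 -1.879
vertex -2.717 2.128 -1.535
vertex -3.61 2.329 -1.549
endloop
endfacet
facet normal -0.551 -0.831 -0.076
outer loop
vertex -3.286 1.592 -2.791
vertex -3.316 1.528 -1.879
vertex -3.961 1.997 -2.326
endloop
endfacet
facet normal -0.049 -0.283 -0.958
outer loop
vertex -2.67 2.231 -3.011
vertex -3.286 1.592 -2.791
vertex -3.563 2.432 -3.025
endloop
endfacet
facet normal 0.708 0.475 -0.523
outer loop
vertex -2.319 2.563 -2.234
vertex -2.67 2.231 -3.011
vertex -2.964 3.032 -2.681
endloop
endfacet
facet normal 0.670 0.396 0.628
outer loop
vertex -2.717 2.128 -1.535
vertex -2.319 2.563 -2.234
vertex -2.994 2.968 -1.769
endloop
endfacet

endsolid


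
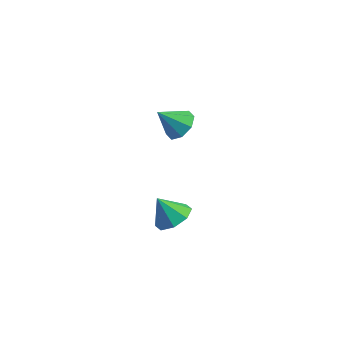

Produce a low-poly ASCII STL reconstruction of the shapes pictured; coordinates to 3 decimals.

solid 
facet normal 0.533 0.162 -0.831
outer loop
vertex 4.081 -3.428 -4.182
vertex 3.479 -2.651 -4.416
vertex 4.334 -2.759 -3.889
endloop
endfacet
facet normal 0.371 -0.487 0.791
outer loop
vertex 4.081 -3.428 -4.182
vertex 4.334 -2.759 -3.889
vertex 2.701 -2.889 -3.204
endloop
endfacet
facet normal 0.533 0.163 -0.830
outer loop
vertex 4.334 -2.759 -3.889
vertex 3.479 -2.651 -4.416
vertex 4.086 -2.027 -3.904
endloop
endfacet
facet normal 0.373 0.145 0.916
outer loop
vertex 4.334 -2.759 -3.889
vertex 4.086 -2.027 -3.904
vertex 2.701 -2.889 -3.204
endloop
endfacet
facet normal 0.533 0.162 -0.830
outer loop
vertex 4.086 -2.027 -3.904
vertex 3.479 -2.651 -4.416
vertex 3.483 -1.661 -4.22
endloop
endfacet
facet normal -0.012 0.642 0.767
outer loop
vertex 4.086 -2.027 -3.904
vertex 3.483 -1.661 -4.22
vertex 2.701 -2.889 -3.204
endloop
endfacet
facet normal 0.533 0.162 -0.830
outer loop
vertex 3.483 -1.661 -4.22
vertex 3.479 -2.651 -4.416
vertex 2.878 -1.875 -4.65
endloop
endfacet
facet normal -0.557 0.711 0.430
outer loop
vertex 3.483 -1.661 -4.22
vertex 2.878 -1.875 -4.65
vertex 2.701 -2.889 -3.204
endloop
endfacet
facet normal 0.534 0.163 -0.830
outer loop
vertex 2.878 -1.875 -4.65
vertex 3.479 -2.651 -4.416
vertex 2.625 -2.543 -4.944
endloop
endfacet
facet normal -0.944 0.312 0.103
outer loop
vertex 2.878 -1.875 -4.65
vertex 2.625 -2.543 -4.944
vertex 2.701 -2.889 -3.204
endloop
endfacet
facet normal 0.534 0.162 -0.830
outer loop
vertex 2.625 -2.543 -4.944
vertex 3.479 -2.651 -4.416
vertex 2.872 -3.276 -4.928
endloop
endfacet
facet normal -0.947 -0.320 -0.022
outer loop
vertex 2.625 -2.543 -4.944
vertex 2.872 -3.276 -4.928
vertex 2.701 -2.889 -3.204
endloop
endfacet
facet normal 0.533 0.162 -0.830
outer loop
vertex 2.872 -3.276 -4.928
vertex 3.479 -2.651 -4.416
vertex 3.475 -3.642 -4.612
endloop
endfacet
facet normal -0.563 -0.817 0.128
outer loop
vertex 2.872 -3.276 -4.928
vertex 3.475 -3.642 -4.612
vertex 2.701 -2.889 -3.204
endloop
endfacet
facet normal 0.532 0.162 -0.831
outer loop
vertex 3.475 -3.642 -4.612
vertex 3.479 -2.651 -4.416
vertex 4.081 -3.428 -4.182
endloop
endfacet
facet normal -0.017 -0.885 0.464
outer loop
vertex 3.475 -3.642 -4.612
vertex 4.081 -3.428 -4.182
vertex 2.701 -2.889 -3.204
endloop
endfacet
facet normal 0.497 0.481 -0.722
outer loop
vertex 0.163 3.429 -3.944
vertex -0.685 3.632 -4.393
vertex -0.135 4.079 -3.716
endloop
endfacet
facet normal 0.441 -0.110 0.891
outer loop
vertex 0.163 3.429 -3.944
vertex -0.135 4.079 -3.716
vertex -1.515 2.828 -3.187
endloop
endfacet
facet normal 0.497 0.482 -0.722
outer loop
vertex -0.135 4.079 -3.716
vertex -0.685 3.632 -4.393
vertex -0.754 4.467 -3.883
endloop
endfacet
facet normal -0.003 0.392 0.920
outer loop
vertex -0.135 4.079 -3.716
vertex -0.754 4.467 -3.883
vertex -1.515 2.828 -3.187
endloop
endfacet
facet normal 0.497 0.482 -0.722
outer loop
vertex -0.754 4.467 -3.883
vertex -0.685 3.632 -4.393
vertex -1.333 4.366 -4.349
endloop
endfacet
facet normal -0.585 0.532 0.612
outer loop
vertex -0.754 4.467 -3.883
vertex -1.333 4.366 -4.349
vertex -1.515 2.828 -3.187
endloop
endfacet
facet normal 0.497 0.482 -0.722
outer loop
vertex -1.333 4.366 -4.349
vertex -0.685 3.632 -4.393
vertex -1.533 3.835 -4.841
endloop
endfacet
facet normal -0.963 0.226 0.148
outer loop
vertex -1.333 4.366 -4.349
vertex -1.533 3.835 -4.841
vertex -1.515 2.828 -3.187
endloop
endfacet
facet normal 0.497 0.483 -0.721
outer loop
vertex -1.533 3.835 -4.841
vertex -0.685 3.632 -4.393
vertex -1.235 3.186 -5.07
endloop
endfacet
facet normal -0.915 -0.349 -0.202
outer loop
vertex -1.533 3.835 -4.841
vertex -1.235 3.186 -5.07
vertex -1.515 2.828 -3.187
endloop
endfacet
facet normal 0.498 0.481 -0.721
outer loop
vertex -1.235 3.186 -5.07
vertex -0.685 3.632 -4.393
vertex -0.616 2.798 -4.902
endloop
endfacet
facet normal -0.471 -0.851 -0.232
outer loop
vertex -1.235 3.186 -5.07
vertex -0.616 2.798 -4.902
vertex -1.515 2.828 -3.187
endloop
endfacet
facet normal 0.497 0.482 -0.722
outer loop
vertex -0.616 2.798 -4.902
vertex -0.685 3.632 -4.393
vertex -0.037 2.899 -4.436
endloop
endfacet
facet normal 0.112 -0.991 0.076
outer loop
vertex -0.616 2.798 -4.902
vertex -0.037 2.899 -4.436
vertex -1.515 2.828 -3.187
endloop
endfacet
facet normal 0.497 0.482 -0.721
outer loop
vertex -0.037 2.899 -4.436
vertex -0.685 3.632 -4.393
vertex 0.163 3.429 -3.944
endloop
endfacet
facet normal 0.489 -0.685 0.540
outer loop
vertex -0.037 2.899 -4.436
vertex 0.163 3.429 -3.944
vertex -1.515 2.828 -3.187
endloop
endfacet

endsolid
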